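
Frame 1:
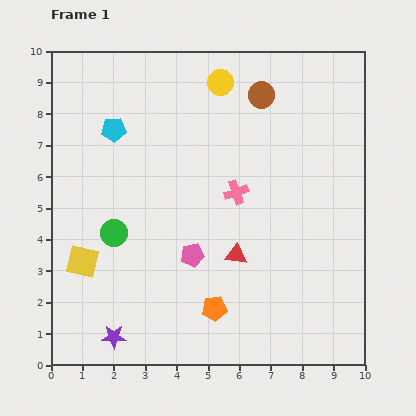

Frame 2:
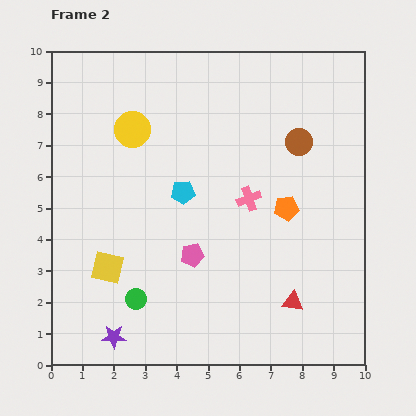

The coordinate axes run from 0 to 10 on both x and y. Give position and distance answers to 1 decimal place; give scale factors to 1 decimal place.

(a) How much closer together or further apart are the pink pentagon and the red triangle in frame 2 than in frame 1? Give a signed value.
+2.1

Distance in frame 1: 1.4. Distance in frame 2: 3.5.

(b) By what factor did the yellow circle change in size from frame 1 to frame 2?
1.4×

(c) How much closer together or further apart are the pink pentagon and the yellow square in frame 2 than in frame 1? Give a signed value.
-0.8

Distance in frame 1: 3.5. Distance in frame 2: 2.7.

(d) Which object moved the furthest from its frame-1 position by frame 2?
the orange pentagon

(moved 3.9; next 3.2)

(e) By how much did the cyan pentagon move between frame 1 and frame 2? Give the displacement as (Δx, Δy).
(2.2, -2.0)

The cyan pentagon was at (2.0, 7.5) in frame 1 and (4.2, 5.5) in frame 2.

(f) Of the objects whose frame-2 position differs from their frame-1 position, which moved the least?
the pink cross

(moved 0.4)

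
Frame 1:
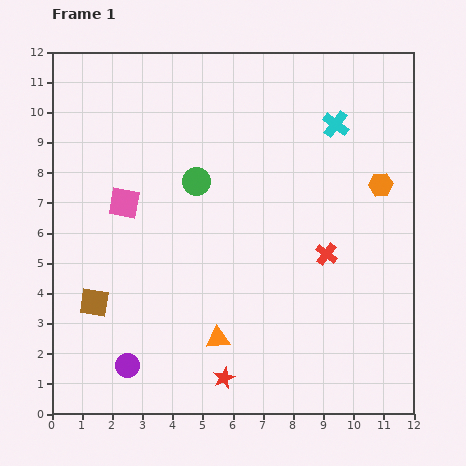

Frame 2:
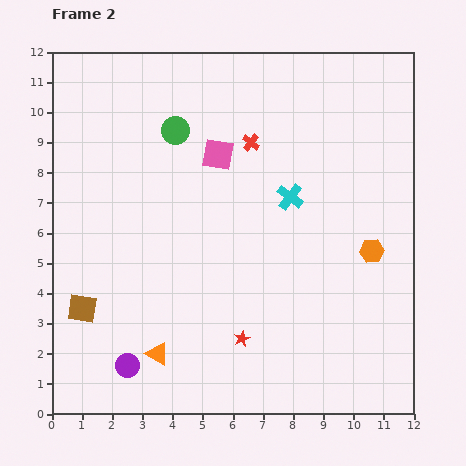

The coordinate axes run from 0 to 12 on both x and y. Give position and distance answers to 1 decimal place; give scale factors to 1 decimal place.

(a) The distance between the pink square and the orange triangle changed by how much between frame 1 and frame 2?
+1.4

Distance in frame 1: 5.5. Distance in frame 2: 6.9.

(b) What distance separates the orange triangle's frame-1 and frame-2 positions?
2.1

The orange triangle moved from (5.5, 2.5) to (3.5, 2.0), a distance of √(2.0² + 0.5²) ≈ 2.1.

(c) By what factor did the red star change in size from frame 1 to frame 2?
0.7×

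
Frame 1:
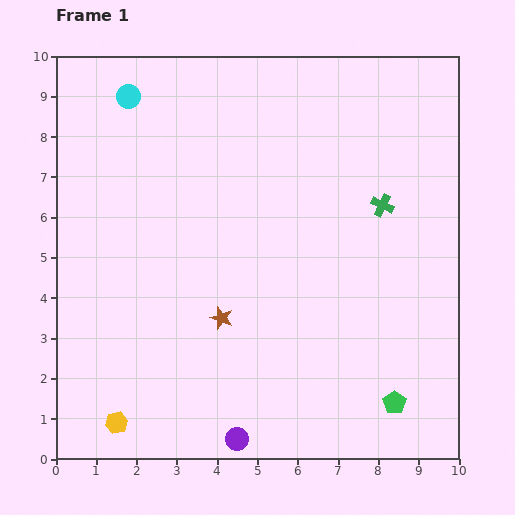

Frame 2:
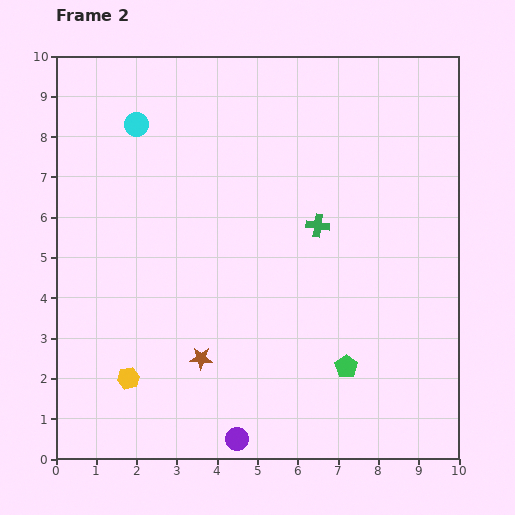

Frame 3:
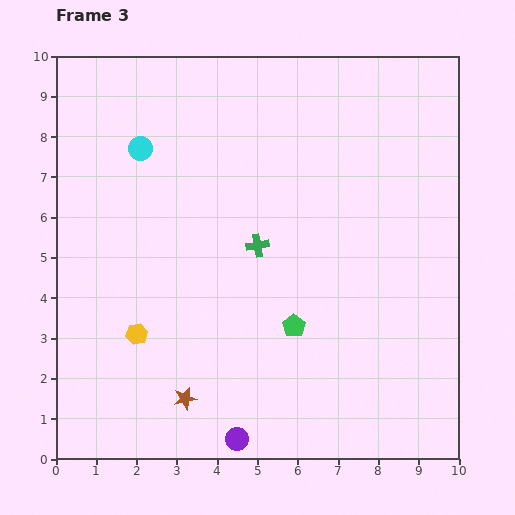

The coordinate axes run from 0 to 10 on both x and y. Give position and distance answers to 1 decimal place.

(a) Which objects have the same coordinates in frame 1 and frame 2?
the purple circle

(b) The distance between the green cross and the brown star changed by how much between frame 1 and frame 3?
-0.7

Distance in frame 1: 4.9. Distance in frame 3: 4.2.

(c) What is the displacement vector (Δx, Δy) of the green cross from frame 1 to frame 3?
(-3.1, -1.0)

The green cross was at (8.1, 6.3) in frame 1 and (5.0, 5.3) in frame 3.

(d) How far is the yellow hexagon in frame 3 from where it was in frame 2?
1.1

The yellow hexagon moved from (1.8, 2.0) to (2.0, 3.1), a distance of √(0.2² + 1.1²) ≈ 1.1.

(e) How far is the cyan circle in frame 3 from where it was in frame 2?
0.6

The cyan circle moved from (2.0, 8.3) to (2.1, 7.7), a distance of √(0.1² + 0.6²) ≈ 0.6.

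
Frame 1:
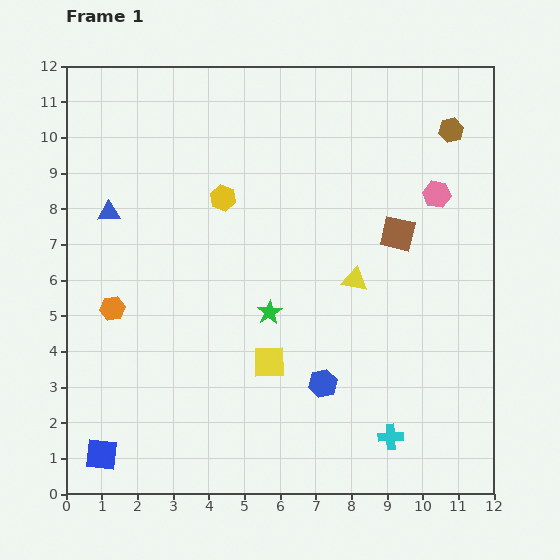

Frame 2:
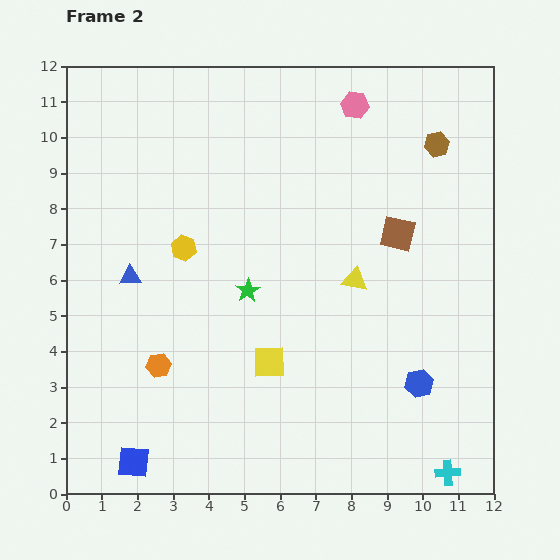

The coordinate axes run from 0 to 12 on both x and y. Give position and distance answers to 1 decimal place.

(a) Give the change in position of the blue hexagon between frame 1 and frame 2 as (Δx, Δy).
(2.7, 0.0)

The blue hexagon was at (7.2, 3.1) in frame 1 and (9.9, 3.1) in frame 2.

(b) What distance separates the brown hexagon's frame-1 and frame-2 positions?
0.6

The brown hexagon moved from (10.8, 10.2) to (10.4, 9.8), a distance of √(0.4² + 0.4²) ≈ 0.6.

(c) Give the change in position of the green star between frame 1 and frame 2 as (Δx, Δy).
(-0.6, 0.6)

The green star was at (5.7, 5.1) in frame 1 and (5.1, 5.7) in frame 2.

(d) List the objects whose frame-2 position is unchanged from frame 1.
the brown square, the yellow triangle, the yellow square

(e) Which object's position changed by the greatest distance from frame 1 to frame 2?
the pink hexagon

(moved 3.4; next 2.7)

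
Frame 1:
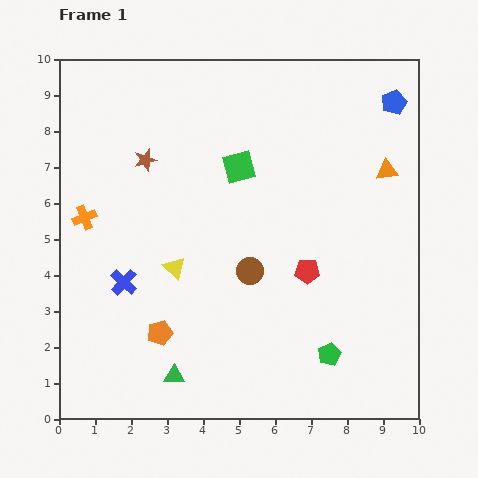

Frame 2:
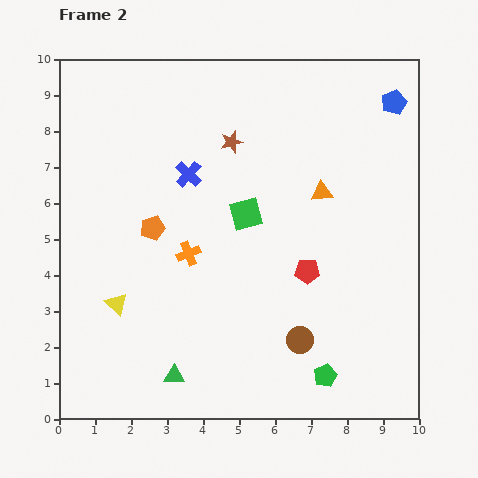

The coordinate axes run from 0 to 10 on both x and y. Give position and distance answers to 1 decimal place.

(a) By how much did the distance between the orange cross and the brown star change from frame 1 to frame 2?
+1.0

Distance in frame 1: 2.3. Distance in frame 2: 3.3.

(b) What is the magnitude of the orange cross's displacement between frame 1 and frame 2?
3.1

The orange cross moved from (0.7, 5.6) to (3.6, 4.6), a distance of √(2.9² + 1.0²) ≈ 3.1.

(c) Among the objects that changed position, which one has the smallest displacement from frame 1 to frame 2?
the green pentagon

(moved 0.6)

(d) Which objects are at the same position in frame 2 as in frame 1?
the green triangle, the blue pentagon, the red pentagon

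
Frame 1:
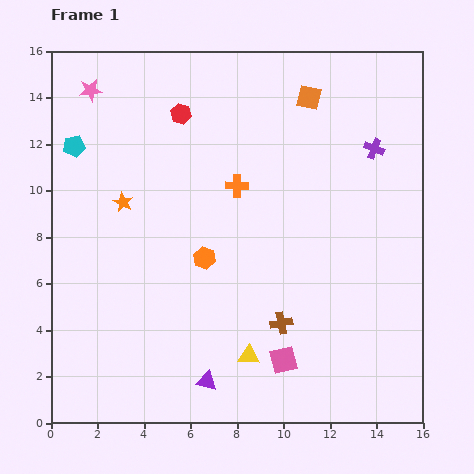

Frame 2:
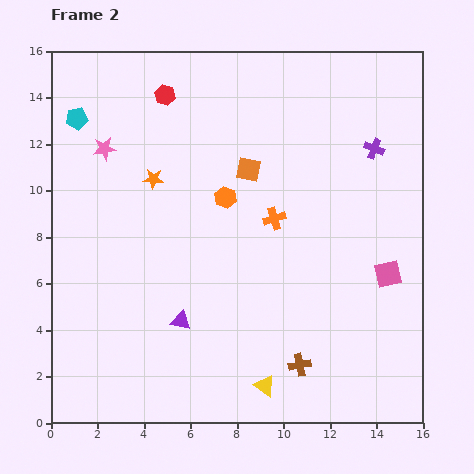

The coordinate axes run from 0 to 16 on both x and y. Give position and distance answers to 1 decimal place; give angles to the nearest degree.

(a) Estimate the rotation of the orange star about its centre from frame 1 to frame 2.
22° counter-clockwise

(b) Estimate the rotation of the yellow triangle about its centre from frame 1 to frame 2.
30° clockwise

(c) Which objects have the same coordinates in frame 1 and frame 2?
the purple cross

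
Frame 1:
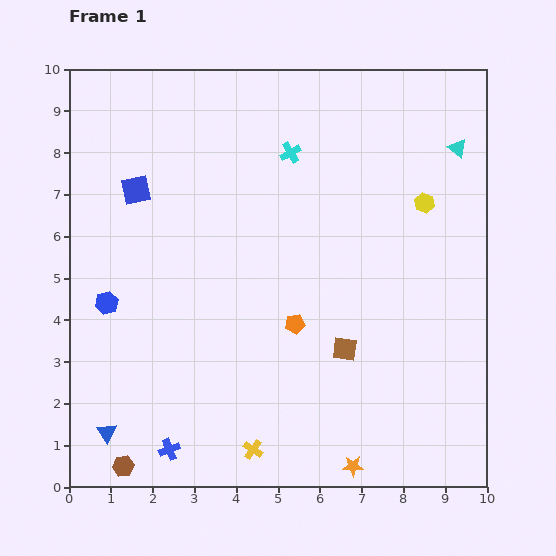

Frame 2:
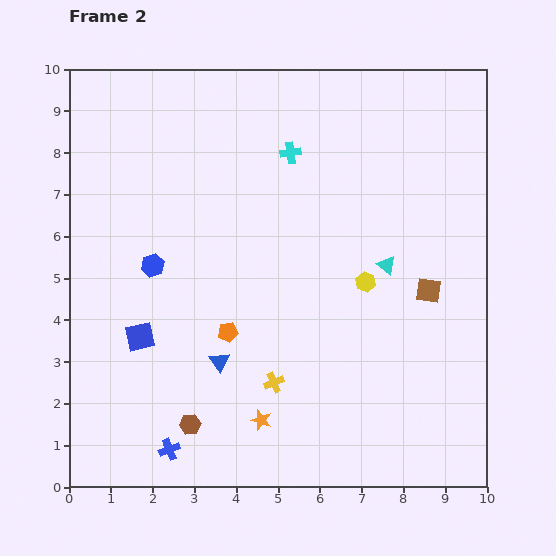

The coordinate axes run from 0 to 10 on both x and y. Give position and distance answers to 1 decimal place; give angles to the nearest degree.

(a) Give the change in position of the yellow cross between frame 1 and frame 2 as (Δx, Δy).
(0.5, 1.6)

The yellow cross was at (4.4, 0.9) in frame 1 and (4.9, 2.5) in frame 2.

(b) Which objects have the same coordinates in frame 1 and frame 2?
the blue cross, the cyan cross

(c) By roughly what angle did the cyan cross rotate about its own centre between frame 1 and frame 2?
21° clockwise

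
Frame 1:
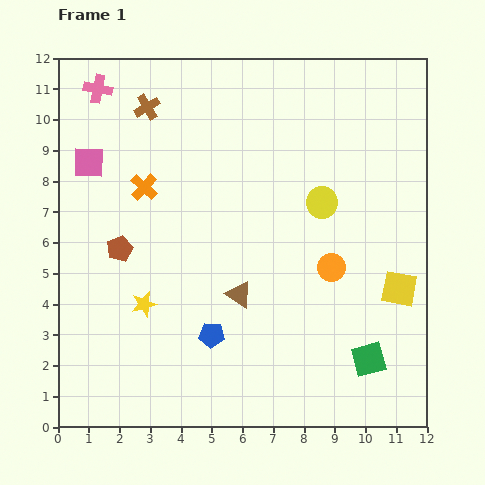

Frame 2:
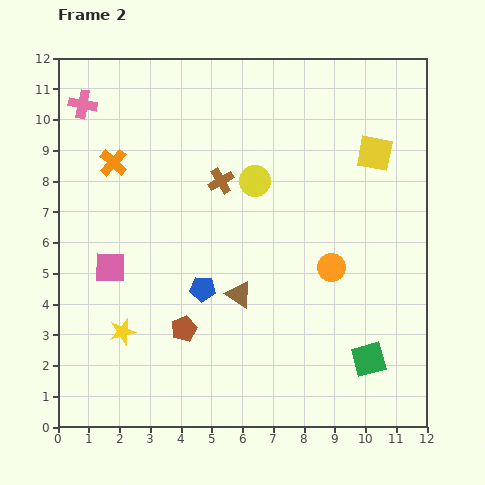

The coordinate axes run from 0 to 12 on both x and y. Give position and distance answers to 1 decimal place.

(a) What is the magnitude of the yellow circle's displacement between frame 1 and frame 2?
2.3

The yellow circle moved from (8.6, 7.3) to (6.4, 8.0), a distance of √(2.2² + 0.7²) ≈ 2.3.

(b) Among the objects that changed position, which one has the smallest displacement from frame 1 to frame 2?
the pink cross

(moved 0.7)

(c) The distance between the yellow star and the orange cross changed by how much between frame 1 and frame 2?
+1.7

Distance in frame 1: 3.8. Distance in frame 2: 5.5.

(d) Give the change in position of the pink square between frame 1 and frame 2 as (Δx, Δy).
(0.7, -3.4)

The pink square was at (1.0, 8.6) in frame 1 and (1.7, 5.2) in frame 2.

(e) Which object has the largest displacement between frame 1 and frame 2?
the yellow square

(moved 4.5; next 3.5)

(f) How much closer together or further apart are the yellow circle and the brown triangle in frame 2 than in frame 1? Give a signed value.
-0.3

Distance in frame 1: 4.0. Distance in frame 2: 3.7.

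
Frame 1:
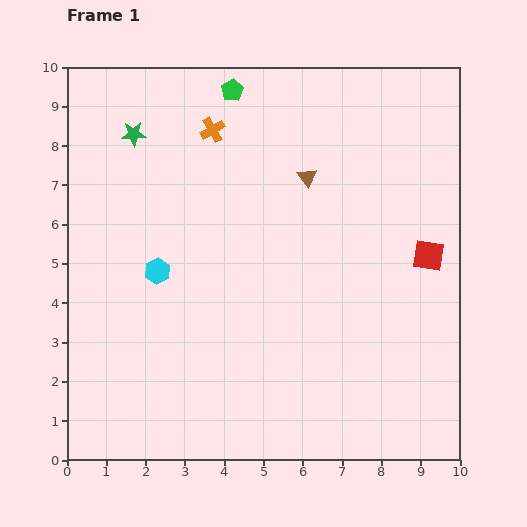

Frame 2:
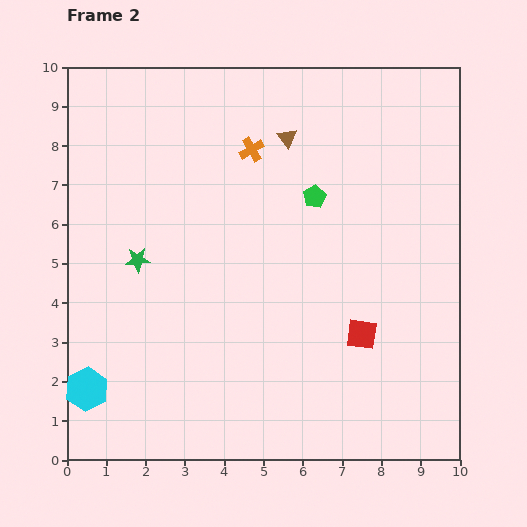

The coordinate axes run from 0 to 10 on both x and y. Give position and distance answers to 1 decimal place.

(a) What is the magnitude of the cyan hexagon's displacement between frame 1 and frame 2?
3.5

The cyan hexagon moved from (2.3, 4.8) to (0.5, 1.8), a distance of √(1.8² + 3.0²) ≈ 3.5.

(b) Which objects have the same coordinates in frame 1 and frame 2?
none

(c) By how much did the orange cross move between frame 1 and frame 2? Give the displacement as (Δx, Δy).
(1.0, -0.5)

The orange cross was at (3.7, 8.4) in frame 1 and (4.7, 7.9) in frame 2.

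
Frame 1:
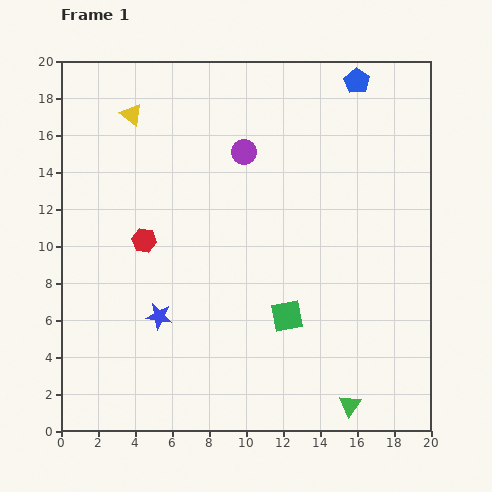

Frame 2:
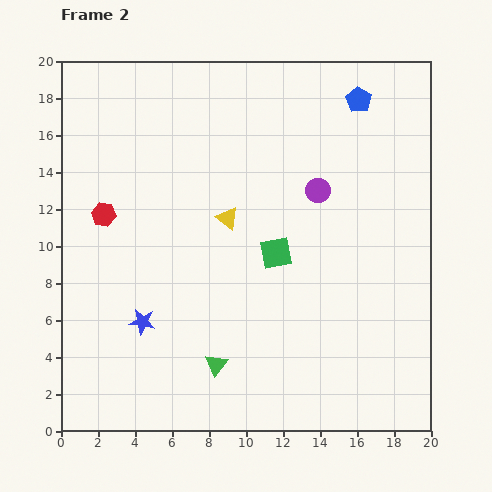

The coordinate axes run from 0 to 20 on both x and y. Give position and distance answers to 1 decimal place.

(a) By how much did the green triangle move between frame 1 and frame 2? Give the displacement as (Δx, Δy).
(-7.2, 2.2)

The green triangle was at (15.6, 1.4) in frame 1 and (8.4, 3.6) in frame 2.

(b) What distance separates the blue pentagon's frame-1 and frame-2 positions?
1.0

The blue pentagon moved from (16.0, 18.9) to (16.1, 17.9), a distance of √(0.1² + 1.0²) ≈ 1.0.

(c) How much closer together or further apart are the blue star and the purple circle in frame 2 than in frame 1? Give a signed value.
+1.9

Distance in frame 1: 10.0. Distance in frame 2: 11.9.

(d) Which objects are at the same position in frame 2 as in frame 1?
none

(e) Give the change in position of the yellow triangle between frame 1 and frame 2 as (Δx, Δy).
(5.2, -5.6)

The yellow triangle was at (3.8, 17.1) in frame 1 and (9.0, 11.5) in frame 2.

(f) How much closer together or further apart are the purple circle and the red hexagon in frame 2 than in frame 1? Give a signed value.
+4.5

Distance in frame 1: 7.2. Distance in frame 2: 11.7.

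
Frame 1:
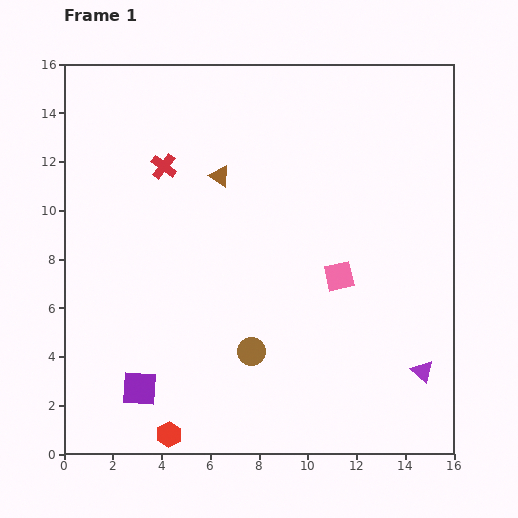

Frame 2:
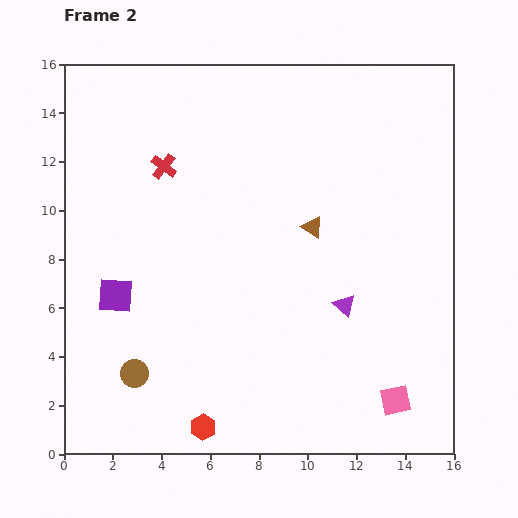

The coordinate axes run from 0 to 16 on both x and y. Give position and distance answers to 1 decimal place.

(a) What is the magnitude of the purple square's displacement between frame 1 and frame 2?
3.9

The purple square moved from (3.1, 2.7) to (2.1, 6.5), a distance of √(1.0² + 3.8²) ≈ 3.9.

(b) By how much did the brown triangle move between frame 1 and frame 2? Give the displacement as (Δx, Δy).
(3.8, -2.1)

The brown triangle was at (6.4, 11.4) in frame 1 and (10.2, 9.3) in frame 2.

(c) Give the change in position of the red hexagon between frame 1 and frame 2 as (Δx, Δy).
(1.4, 0.3)

The red hexagon was at (4.3, 0.8) in frame 1 and (5.7, 1.1) in frame 2.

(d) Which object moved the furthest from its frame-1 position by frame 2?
the pink square

(moved 5.6; next 4.9)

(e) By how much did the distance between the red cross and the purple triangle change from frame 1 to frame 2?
-4.2

Distance in frame 1: 13.5. Distance in frame 2: 9.3.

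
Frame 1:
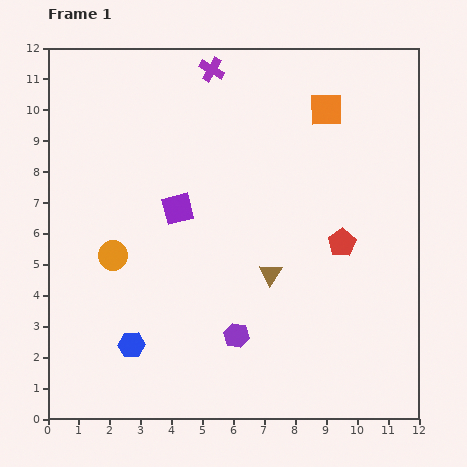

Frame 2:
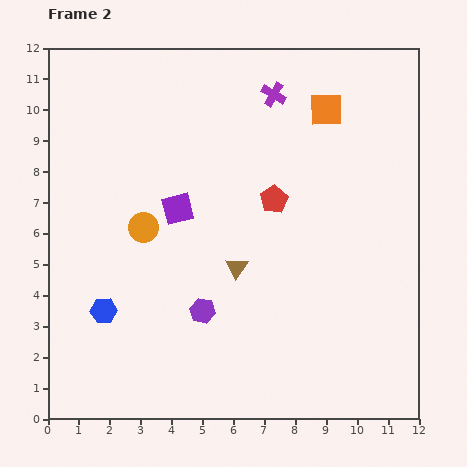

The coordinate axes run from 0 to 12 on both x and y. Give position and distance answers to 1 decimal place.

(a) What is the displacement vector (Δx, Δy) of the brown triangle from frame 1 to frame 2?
(-1.1, 0.2)

The brown triangle was at (7.2, 4.7) in frame 1 and (6.1, 4.9) in frame 2.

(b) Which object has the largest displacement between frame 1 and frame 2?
the red pentagon

(moved 2.6; next 2.2)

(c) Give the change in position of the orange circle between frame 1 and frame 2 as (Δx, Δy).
(1.0, 0.9)

The orange circle was at (2.1, 5.3) in frame 1 and (3.1, 6.2) in frame 2.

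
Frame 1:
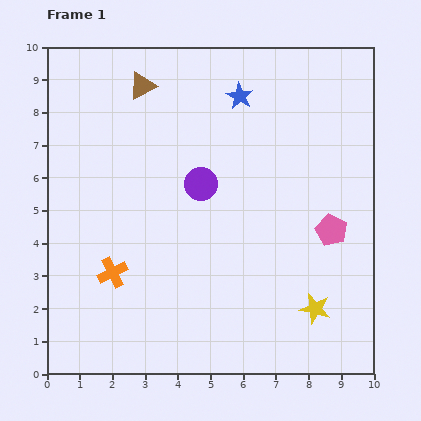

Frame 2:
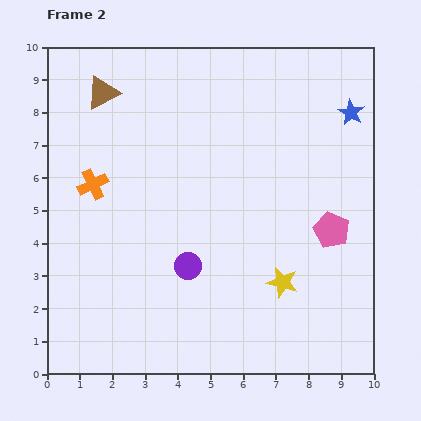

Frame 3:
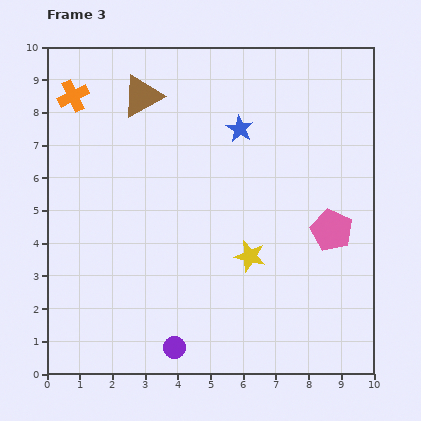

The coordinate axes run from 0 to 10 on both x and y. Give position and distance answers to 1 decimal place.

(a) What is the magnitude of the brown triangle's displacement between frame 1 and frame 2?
1.2

The brown triangle moved from (2.9, 8.8) to (1.7, 8.6), a distance of √(1.2² + 0.2²) ≈ 1.2.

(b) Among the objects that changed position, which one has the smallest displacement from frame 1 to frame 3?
the brown triangle

(moved 0.3)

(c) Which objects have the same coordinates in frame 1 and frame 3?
the pink pentagon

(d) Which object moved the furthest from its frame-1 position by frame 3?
the orange cross

(moved 5.5; next 5.1)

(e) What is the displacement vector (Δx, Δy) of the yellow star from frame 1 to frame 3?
(-2.0, 1.6)

The yellow star was at (8.2, 2.0) in frame 1 and (6.2, 3.6) in frame 3.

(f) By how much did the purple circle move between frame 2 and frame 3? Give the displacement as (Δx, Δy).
(-0.4, -2.5)

The purple circle was at (4.3, 3.3) in frame 2 and (3.9, 0.8) in frame 3.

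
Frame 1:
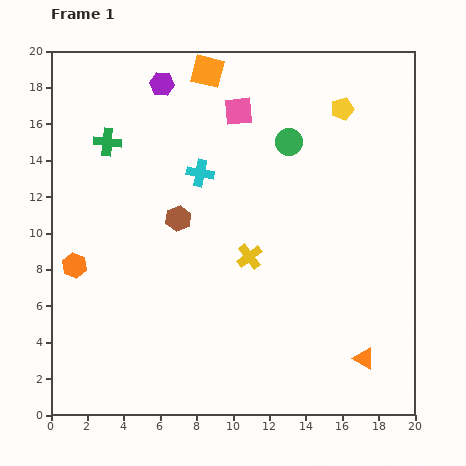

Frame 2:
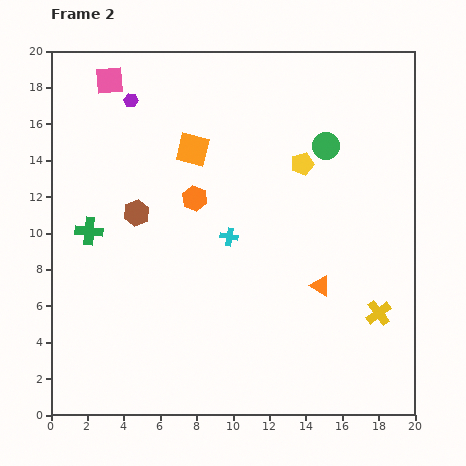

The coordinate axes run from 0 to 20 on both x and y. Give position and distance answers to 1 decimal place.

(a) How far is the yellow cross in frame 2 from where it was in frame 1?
7.7

The yellow cross moved from (10.9, 8.7) to (18.0, 5.6), a distance of √(7.1² + 3.1²) ≈ 7.7.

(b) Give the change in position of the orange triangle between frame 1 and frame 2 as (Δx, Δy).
(-2.4, 4.0)

The orange triangle was at (17.2, 3.1) in frame 1 and (14.8, 7.1) in frame 2.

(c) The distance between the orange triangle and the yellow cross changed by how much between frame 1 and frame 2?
-4.9

Distance in frame 1: 8.4. Distance in frame 2: 3.5.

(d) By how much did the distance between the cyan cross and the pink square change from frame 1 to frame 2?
+6.8

Distance in frame 1: 4.0. Distance in frame 2: 10.8.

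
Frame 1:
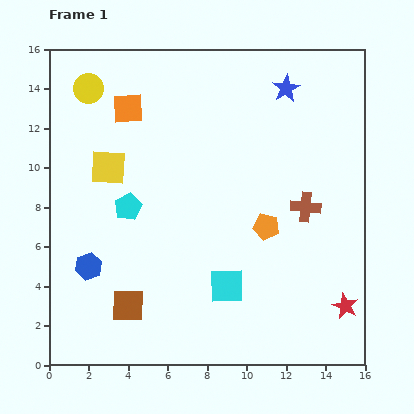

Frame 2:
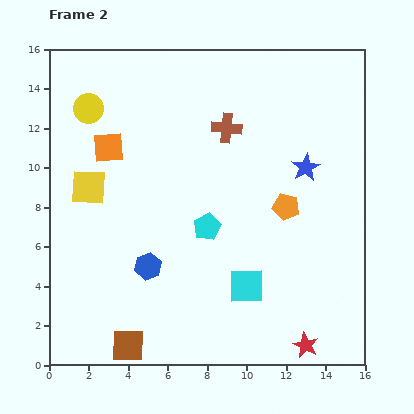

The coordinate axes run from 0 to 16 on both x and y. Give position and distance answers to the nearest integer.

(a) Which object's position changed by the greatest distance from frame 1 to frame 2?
the brown cross

(moved 6; next 4)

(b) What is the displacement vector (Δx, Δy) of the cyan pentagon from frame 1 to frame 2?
(4, -1)

The cyan pentagon was at (4, 8) in frame 1 and (8, 7) in frame 2.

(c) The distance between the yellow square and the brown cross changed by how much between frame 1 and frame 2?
-2

Distance in frame 1: 10. Distance in frame 2: 8.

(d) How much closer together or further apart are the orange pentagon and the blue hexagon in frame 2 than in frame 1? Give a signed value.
-1

Distance in frame 1: 9. Distance in frame 2: 8.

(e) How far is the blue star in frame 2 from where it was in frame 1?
4

The blue star moved from (12, 14) to (13, 10), a distance of √(1² + 4²) ≈ 4.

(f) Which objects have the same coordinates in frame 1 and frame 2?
none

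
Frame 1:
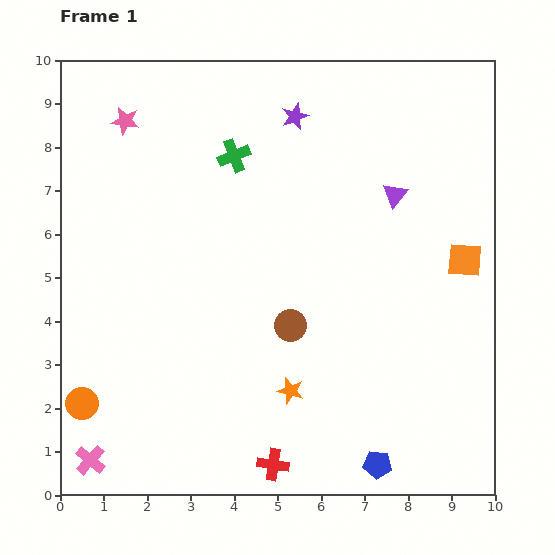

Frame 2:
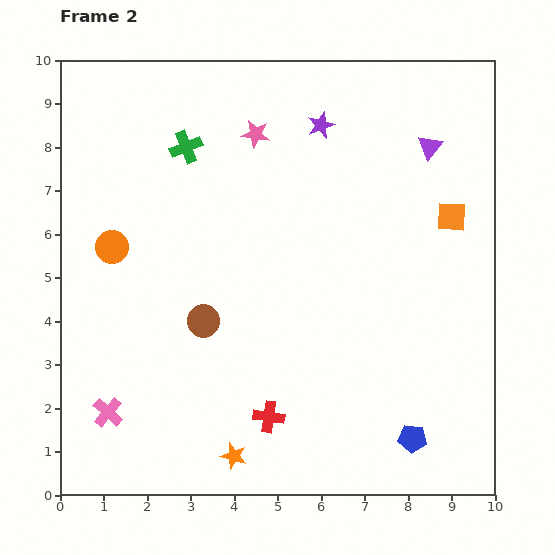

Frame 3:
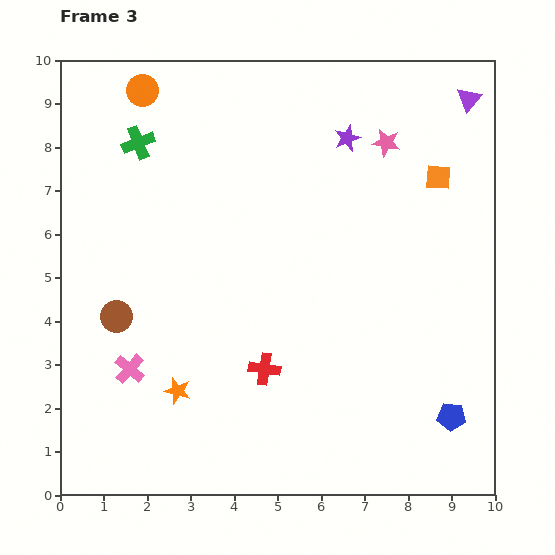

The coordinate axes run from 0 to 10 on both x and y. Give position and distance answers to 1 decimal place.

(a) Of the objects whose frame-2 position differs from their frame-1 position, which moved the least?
the purple star

(moved 0.6)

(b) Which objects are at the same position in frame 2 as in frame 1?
none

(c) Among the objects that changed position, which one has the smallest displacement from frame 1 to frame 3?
the purple star

(moved 1.3)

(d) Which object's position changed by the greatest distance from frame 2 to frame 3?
the orange circle

(moved 3.7; next 3.0)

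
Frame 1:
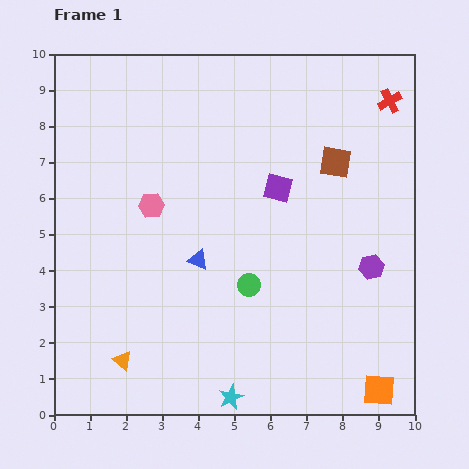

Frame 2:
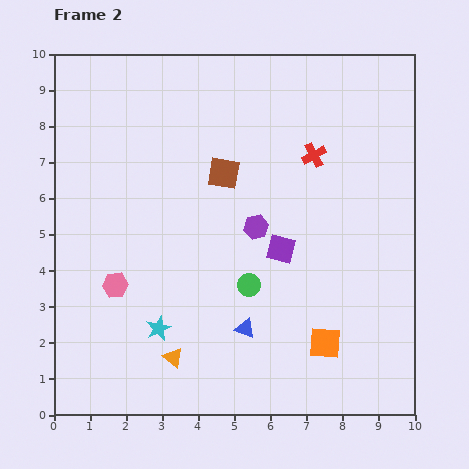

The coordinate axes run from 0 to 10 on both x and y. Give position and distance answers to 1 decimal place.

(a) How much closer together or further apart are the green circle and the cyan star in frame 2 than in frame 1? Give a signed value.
-0.3

Distance in frame 1: 3.1. Distance in frame 2: 2.8.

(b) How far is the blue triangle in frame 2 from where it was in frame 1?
2.3

The blue triangle moved from (4.0, 4.3) to (5.3, 2.4), a distance of √(1.3² + 1.9²) ≈ 2.3.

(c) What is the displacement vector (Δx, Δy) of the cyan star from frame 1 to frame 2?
(-2.0, 1.9)

The cyan star was at (4.9, 0.5) in frame 1 and (2.9, 2.4) in frame 2.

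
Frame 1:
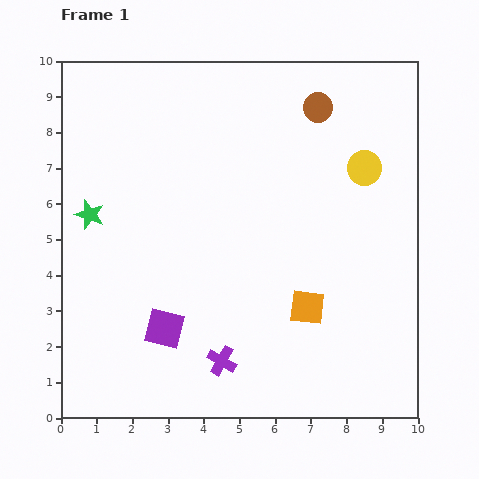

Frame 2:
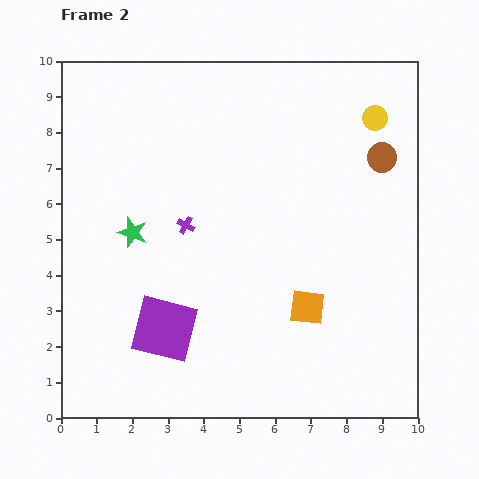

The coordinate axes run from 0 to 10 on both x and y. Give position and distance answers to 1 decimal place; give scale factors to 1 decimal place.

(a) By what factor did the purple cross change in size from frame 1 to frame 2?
0.6×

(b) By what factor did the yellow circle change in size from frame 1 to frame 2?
0.7×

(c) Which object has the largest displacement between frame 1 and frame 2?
the purple cross

(moved 3.9; next 2.3)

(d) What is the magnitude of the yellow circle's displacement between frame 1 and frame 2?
1.4

The yellow circle moved from (8.5, 7.0) to (8.8, 8.4), a distance of √(0.3² + 1.4²) ≈ 1.4.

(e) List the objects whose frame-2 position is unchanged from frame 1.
the purple square, the orange square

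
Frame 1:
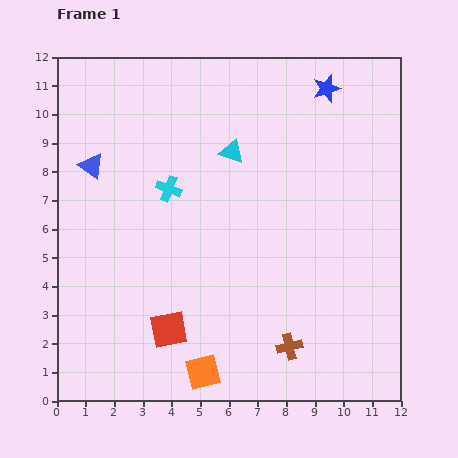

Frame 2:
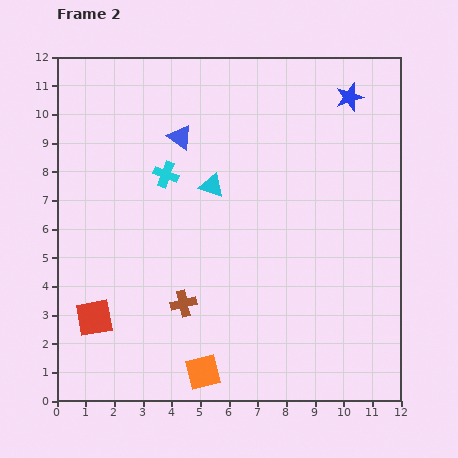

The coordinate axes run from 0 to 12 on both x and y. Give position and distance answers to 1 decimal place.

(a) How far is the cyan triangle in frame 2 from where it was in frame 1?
1.4

The cyan triangle moved from (6.1, 8.7) to (5.4, 7.5), a distance of √(0.7² + 1.2²) ≈ 1.4.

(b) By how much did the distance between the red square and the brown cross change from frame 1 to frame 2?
-1.1

Distance in frame 1: 4.2. Distance in frame 2: 3.1.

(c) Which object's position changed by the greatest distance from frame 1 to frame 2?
the brown cross

(moved 4.0; next 3.3)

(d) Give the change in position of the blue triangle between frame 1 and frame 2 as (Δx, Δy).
(3.1, 1.0)

The blue triangle was at (1.2, 8.2) in frame 1 and (4.3, 9.2) in frame 2.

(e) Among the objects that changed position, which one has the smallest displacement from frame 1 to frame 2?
the cyan cross

(moved 0.5)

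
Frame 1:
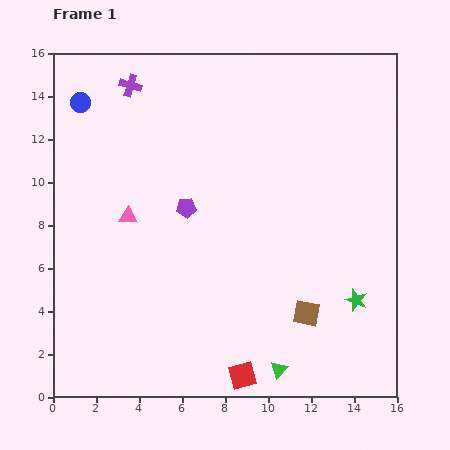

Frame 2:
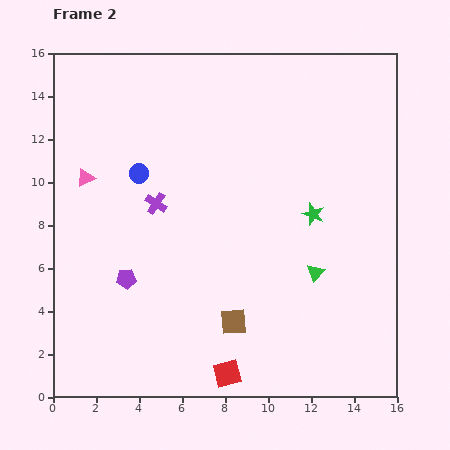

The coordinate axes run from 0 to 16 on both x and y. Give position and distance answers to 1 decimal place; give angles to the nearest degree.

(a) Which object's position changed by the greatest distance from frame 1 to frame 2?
the purple cross

(moved 5.6; next 4.8)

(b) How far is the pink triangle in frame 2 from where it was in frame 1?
2.7

The pink triangle moved from (3.5, 8.4) to (1.5, 10.2), a distance of √(2.0² + 1.8²) ≈ 2.7.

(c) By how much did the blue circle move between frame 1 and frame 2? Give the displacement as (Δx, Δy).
(2.7, -3.3)

The blue circle was at (1.3, 13.7) in frame 1 and (4.0, 10.4) in frame 2.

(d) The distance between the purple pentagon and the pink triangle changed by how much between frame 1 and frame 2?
+2.4

Distance in frame 1: 2.7. Distance in frame 2: 5.1.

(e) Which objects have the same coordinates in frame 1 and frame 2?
none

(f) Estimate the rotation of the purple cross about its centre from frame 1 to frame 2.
16° clockwise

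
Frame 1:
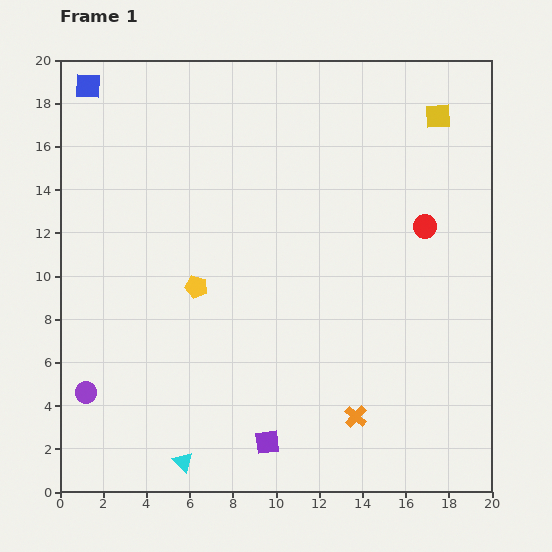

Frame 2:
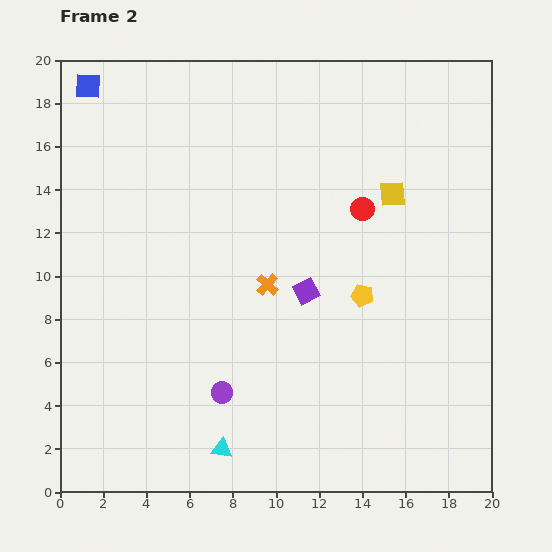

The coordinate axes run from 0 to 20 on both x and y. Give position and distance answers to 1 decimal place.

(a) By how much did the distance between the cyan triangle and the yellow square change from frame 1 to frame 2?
-5.7

Distance in frame 1: 19.9. Distance in frame 2: 14.2.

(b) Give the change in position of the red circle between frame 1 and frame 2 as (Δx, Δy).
(-2.9, 0.8)

The red circle was at (16.9, 12.3) in frame 1 and (14.0, 13.1) in frame 2.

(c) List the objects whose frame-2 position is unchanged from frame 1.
the blue square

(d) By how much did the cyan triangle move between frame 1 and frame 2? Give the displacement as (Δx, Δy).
(1.8, 0.6)

The cyan triangle was at (5.7, 1.4) in frame 1 and (7.5, 2.0) in frame 2.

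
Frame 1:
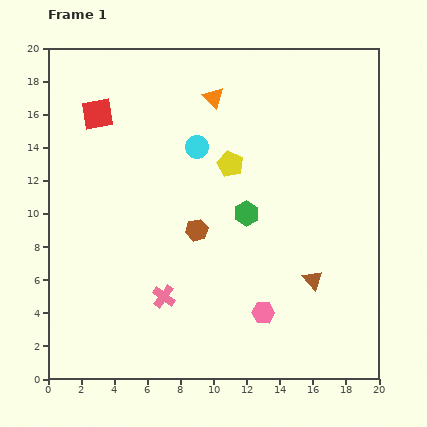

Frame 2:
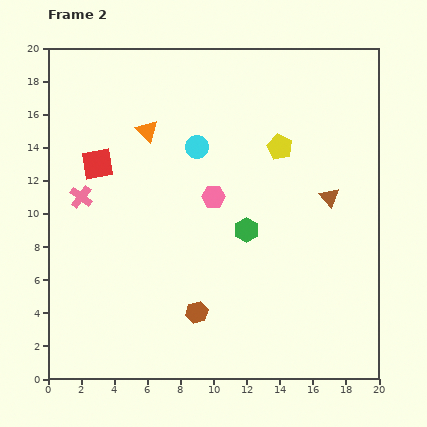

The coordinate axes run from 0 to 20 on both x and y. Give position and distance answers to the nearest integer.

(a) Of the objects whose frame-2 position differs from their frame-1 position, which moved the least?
the green hexagon

(moved 1)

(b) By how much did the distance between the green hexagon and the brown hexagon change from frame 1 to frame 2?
+3

Distance in frame 1: 3. Distance in frame 2: 6.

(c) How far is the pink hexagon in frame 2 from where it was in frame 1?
8

The pink hexagon moved from (13, 4) to (10, 11), a distance of √(3² + 7²) ≈ 8.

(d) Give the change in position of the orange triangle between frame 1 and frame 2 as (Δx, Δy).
(-4, -2)

The orange triangle was at (10, 17) in frame 1 and (6, 15) in frame 2.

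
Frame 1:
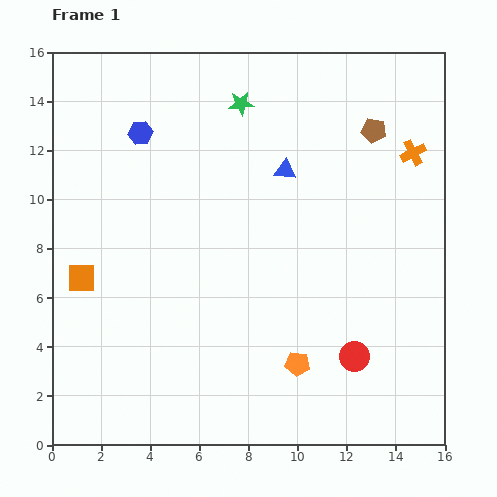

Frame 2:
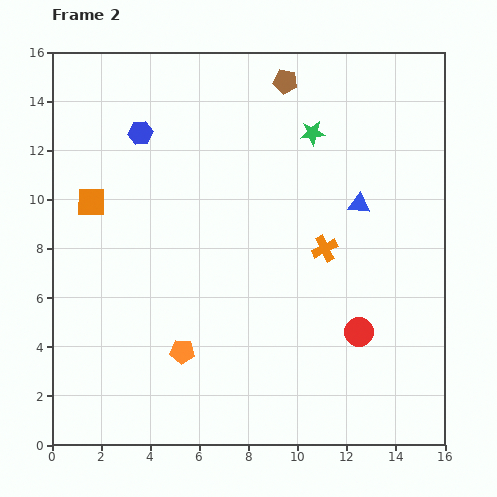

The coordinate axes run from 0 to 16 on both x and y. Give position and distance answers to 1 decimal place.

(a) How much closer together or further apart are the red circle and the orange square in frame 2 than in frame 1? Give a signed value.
+0.5

Distance in frame 1: 11.6. Distance in frame 2: 12.1.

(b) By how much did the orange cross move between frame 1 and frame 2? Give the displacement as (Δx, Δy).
(-3.6, -3.9)

The orange cross was at (14.7, 11.9) in frame 1 and (11.1, 8.0) in frame 2.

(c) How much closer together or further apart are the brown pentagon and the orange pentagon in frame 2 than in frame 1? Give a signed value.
+1.8

Distance in frame 1: 10.0. Distance in frame 2: 11.8.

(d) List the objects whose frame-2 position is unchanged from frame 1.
the blue hexagon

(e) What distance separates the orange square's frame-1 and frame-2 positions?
3.1

The orange square moved from (1.2, 6.8) to (1.6, 9.9), a distance of √(0.4² + 3.1²) ≈ 3.1.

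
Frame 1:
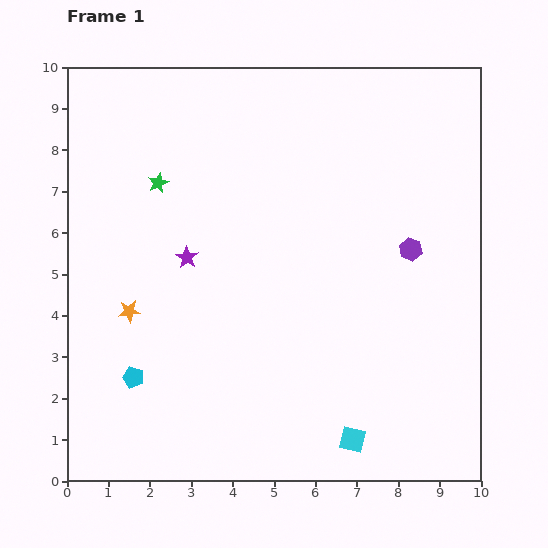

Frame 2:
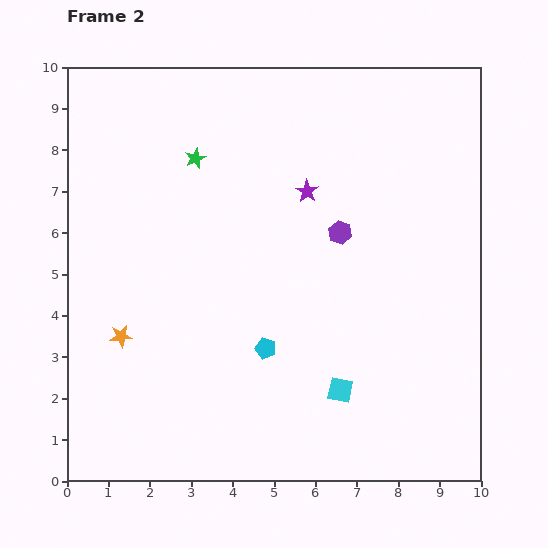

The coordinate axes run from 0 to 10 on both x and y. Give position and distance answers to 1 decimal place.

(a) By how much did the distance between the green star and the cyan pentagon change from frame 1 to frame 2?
+0.2

Distance in frame 1: 4.7. Distance in frame 2: 4.9.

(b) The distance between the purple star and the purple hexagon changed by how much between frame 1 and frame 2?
-4.1

Distance in frame 1: 5.4. Distance in frame 2: 1.3.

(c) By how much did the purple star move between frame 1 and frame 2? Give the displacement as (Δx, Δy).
(2.9, 1.6)

The purple star was at (2.9, 5.4) in frame 1 and (5.8, 7.0) in frame 2.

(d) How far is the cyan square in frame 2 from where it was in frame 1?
1.2

The cyan square moved from (6.9, 1.0) to (6.6, 2.2), a distance of √(0.3² + 1.2²) ≈ 1.2.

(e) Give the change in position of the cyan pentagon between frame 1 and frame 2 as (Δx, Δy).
(3.2, 0.7)

The cyan pentagon was at (1.6, 2.5) in frame 1 and (4.8, 3.2) in frame 2.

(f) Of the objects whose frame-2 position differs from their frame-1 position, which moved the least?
the orange star

(moved 0.6)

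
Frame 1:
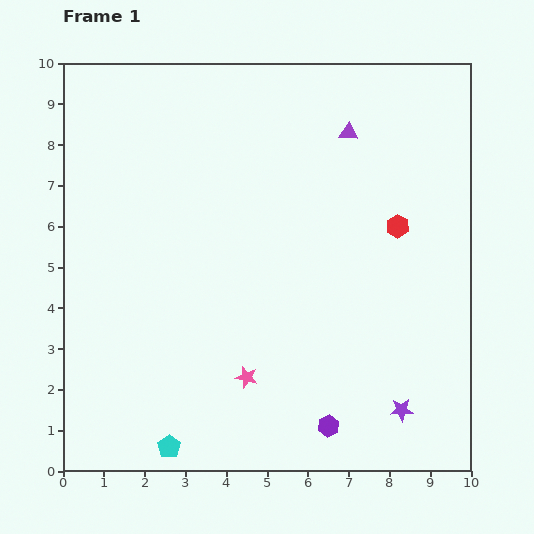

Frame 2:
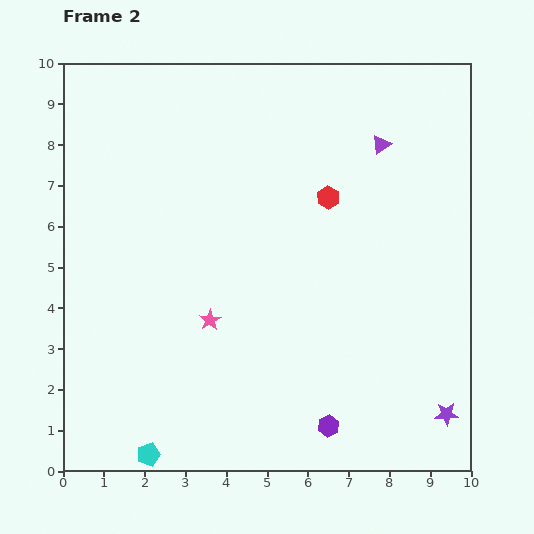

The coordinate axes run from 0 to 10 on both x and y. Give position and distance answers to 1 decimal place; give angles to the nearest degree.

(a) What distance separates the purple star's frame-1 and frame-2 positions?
1.1

The purple star moved from (8.3, 1.5) to (9.4, 1.4), a distance of √(1.1² + 0.1²) ≈ 1.1.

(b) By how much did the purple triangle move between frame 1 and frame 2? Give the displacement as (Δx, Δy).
(0.8, -0.3)

The purple triangle was at (7.0, 8.3) in frame 1 and (7.8, 8.0) in frame 2.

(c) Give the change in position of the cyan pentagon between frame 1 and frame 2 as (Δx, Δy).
(-0.5, -0.2)

The cyan pentagon was at (2.6, 0.6) in frame 1 and (2.1, 0.4) in frame 2.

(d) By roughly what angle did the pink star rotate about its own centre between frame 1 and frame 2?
26° clockwise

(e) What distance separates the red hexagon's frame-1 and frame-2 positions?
1.8

The red hexagon moved from (8.2, 6.0) to (6.5, 6.7), a distance of √(1.7² + 0.7²) ≈ 1.8.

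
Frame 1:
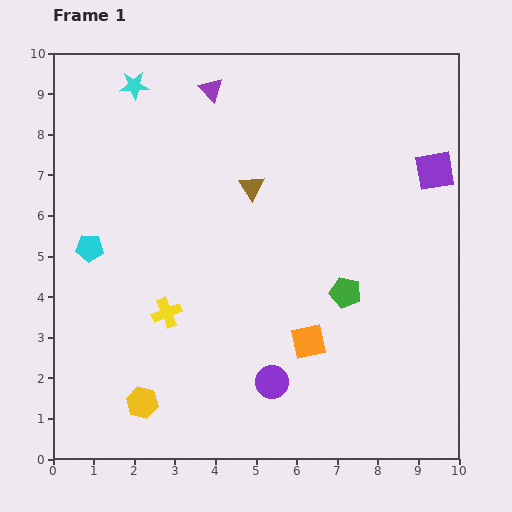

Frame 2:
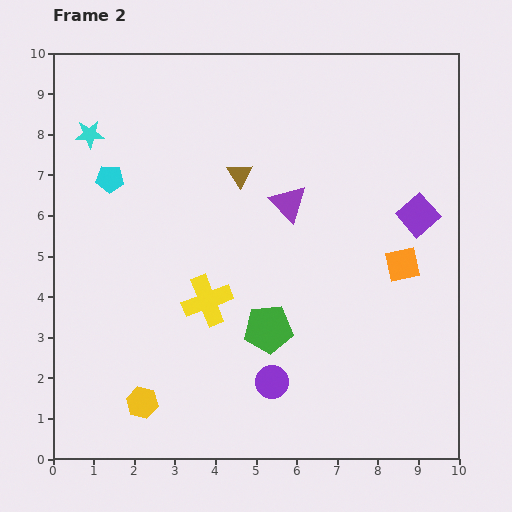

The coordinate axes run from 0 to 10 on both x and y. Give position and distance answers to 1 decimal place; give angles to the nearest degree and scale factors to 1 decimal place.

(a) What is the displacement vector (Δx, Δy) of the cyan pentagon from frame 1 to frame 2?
(0.5, 1.7)

The cyan pentagon was at (0.9, 5.2) in frame 1 and (1.4, 6.9) in frame 2.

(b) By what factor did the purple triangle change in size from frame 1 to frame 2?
1.6×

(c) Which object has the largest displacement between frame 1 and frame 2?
the purple triangle

(moved 3.4; next 3.0)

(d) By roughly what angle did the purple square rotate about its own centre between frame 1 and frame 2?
31° counter-clockwise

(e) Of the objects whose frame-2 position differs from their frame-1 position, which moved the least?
the brown triangle

(moved 0.4)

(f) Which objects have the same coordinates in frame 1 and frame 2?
the purple circle, the yellow hexagon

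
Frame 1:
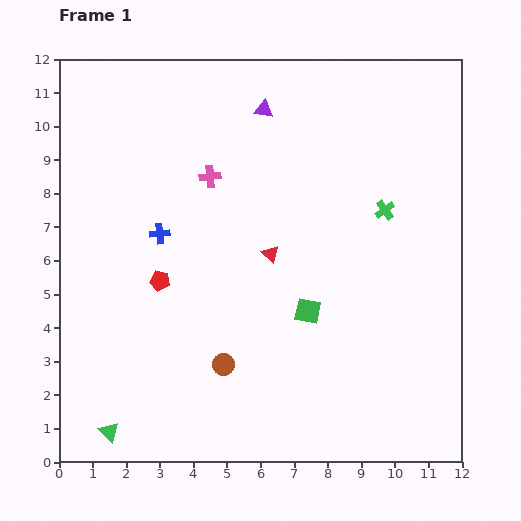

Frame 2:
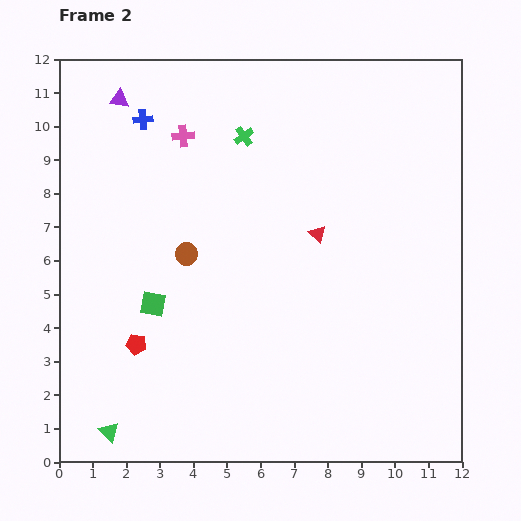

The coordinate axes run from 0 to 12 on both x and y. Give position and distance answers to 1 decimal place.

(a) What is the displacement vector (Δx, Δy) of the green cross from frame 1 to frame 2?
(-4.2, 2.2)

The green cross was at (9.7, 7.5) in frame 1 and (5.5, 9.7) in frame 2.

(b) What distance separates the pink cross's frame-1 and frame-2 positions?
1.4

The pink cross moved from (4.5, 8.5) to (3.7, 9.7), a distance of √(0.8² + 1.2²) ≈ 1.4.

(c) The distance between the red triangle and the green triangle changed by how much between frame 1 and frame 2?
+1.4

Distance in frame 1: 7.2. Distance in frame 2: 8.6.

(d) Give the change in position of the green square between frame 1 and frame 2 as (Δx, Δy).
(-4.6, 0.2)

The green square was at (7.4, 4.5) in frame 1 and (2.8, 4.7) in frame 2.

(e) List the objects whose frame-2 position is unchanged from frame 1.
the green triangle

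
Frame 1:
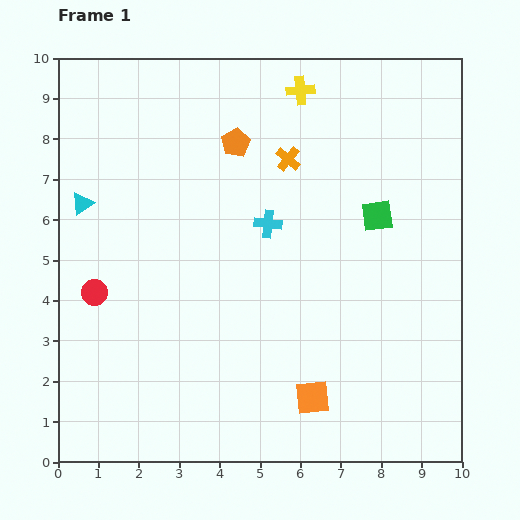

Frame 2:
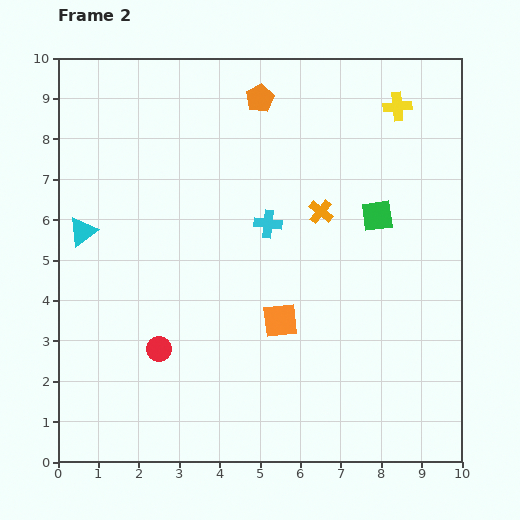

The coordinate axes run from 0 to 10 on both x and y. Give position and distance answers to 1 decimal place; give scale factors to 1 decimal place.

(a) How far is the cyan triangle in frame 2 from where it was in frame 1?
0.7

The cyan triangle moved from (0.6, 6.4) to (0.6, 5.7), a distance of √(0.0² + 0.7²) ≈ 0.7.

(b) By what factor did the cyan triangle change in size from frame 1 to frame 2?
1.3×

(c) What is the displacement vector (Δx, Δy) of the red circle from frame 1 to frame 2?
(1.6, -1.4)

The red circle was at (0.9, 4.2) in frame 1 and (2.5, 2.8) in frame 2.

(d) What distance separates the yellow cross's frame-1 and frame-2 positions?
2.4

The yellow cross moved from (6.0, 9.2) to (8.4, 8.8), a distance of √(2.4² + 0.4²) ≈ 2.4.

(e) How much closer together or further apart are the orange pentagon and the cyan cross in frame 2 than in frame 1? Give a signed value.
+0.9

Distance in frame 1: 2.2. Distance in frame 2: 3.1.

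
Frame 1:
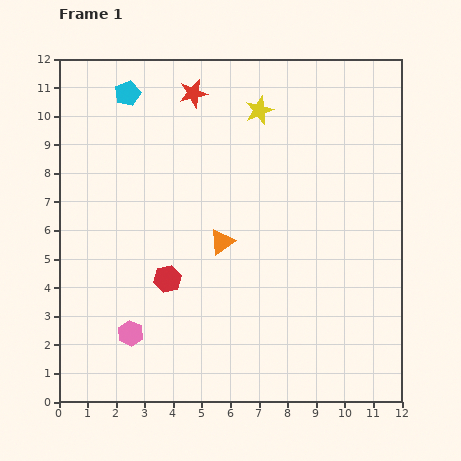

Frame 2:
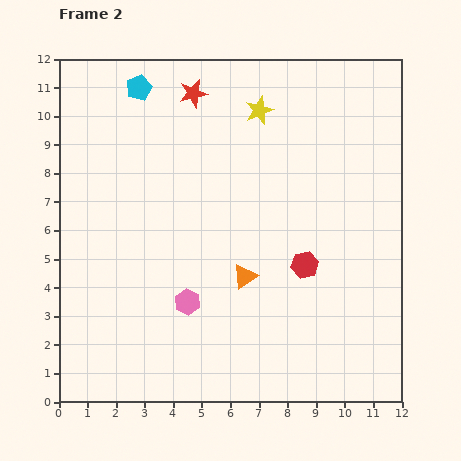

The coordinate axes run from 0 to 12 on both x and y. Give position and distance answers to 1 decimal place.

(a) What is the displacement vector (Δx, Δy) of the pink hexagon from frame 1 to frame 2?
(2.0, 1.1)

The pink hexagon was at (2.5, 2.4) in frame 1 and (4.5, 3.5) in frame 2.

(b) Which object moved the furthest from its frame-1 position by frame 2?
the red hexagon

(moved 4.8; next 2.3)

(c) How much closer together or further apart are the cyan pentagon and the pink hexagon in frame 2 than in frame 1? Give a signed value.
-0.7

Distance in frame 1: 8.4. Distance in frame 2: 7.7.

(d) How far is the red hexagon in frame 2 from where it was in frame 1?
4.8

The red hexagon moved from (3.8, 4.3) to (8.6, 4.8), a distance of √(4.8² + 0.5²) ≈ 4.8.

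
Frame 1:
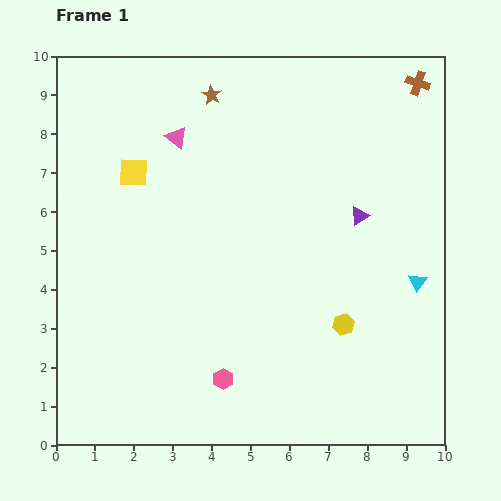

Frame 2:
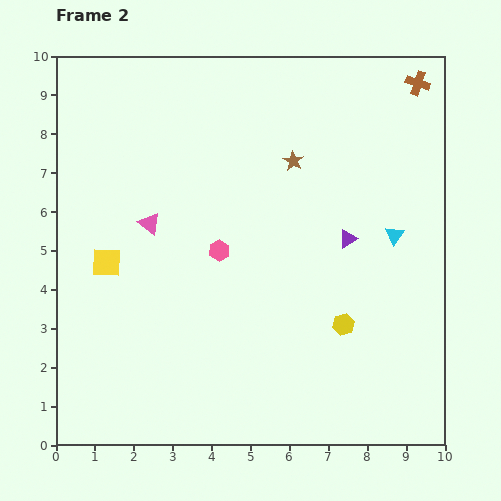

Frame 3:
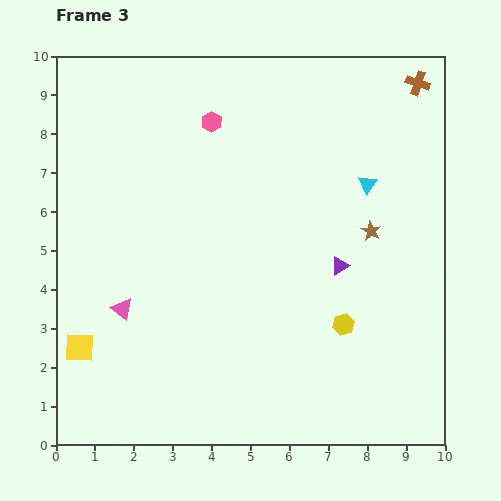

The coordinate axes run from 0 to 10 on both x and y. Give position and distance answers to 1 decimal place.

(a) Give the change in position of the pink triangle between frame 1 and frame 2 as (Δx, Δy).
(-0.7, -2.2)

The pink triangle was at (3.1, 7.9) in frame 1 and (2.4, 5.7) in frame 2.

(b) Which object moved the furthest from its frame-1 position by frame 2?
the pink hexagon

(moved 3.3; next 2.7)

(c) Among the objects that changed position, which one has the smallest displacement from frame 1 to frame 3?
the purple triangle

(moved 1.4)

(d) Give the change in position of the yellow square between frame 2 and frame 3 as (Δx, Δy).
(-0.7, -2.2)

The yellow square was at (1.3, 4.7) in frame 2 and (0.6, 2.5) in frame 3.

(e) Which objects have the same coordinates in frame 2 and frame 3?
the brown cross, the yellow hexagon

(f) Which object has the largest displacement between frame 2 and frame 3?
the pink hexagon

(moved 3.3; next 2.7)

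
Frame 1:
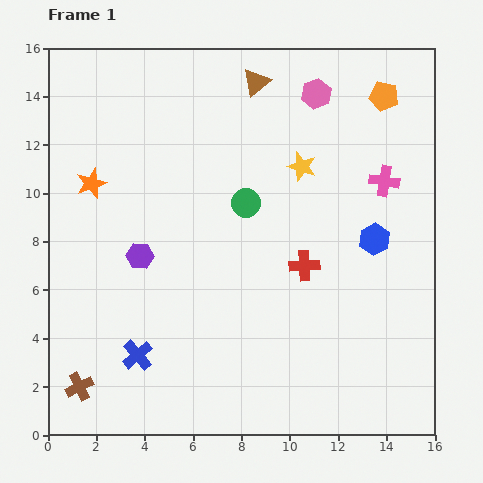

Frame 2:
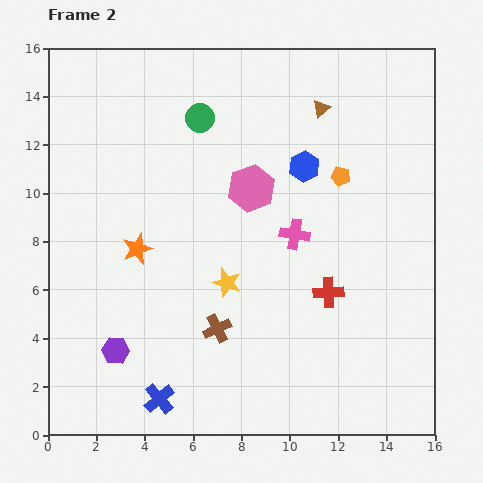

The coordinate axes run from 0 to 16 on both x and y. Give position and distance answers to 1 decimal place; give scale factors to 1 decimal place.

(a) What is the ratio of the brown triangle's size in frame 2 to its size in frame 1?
0.6×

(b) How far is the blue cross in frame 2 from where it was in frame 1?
2.0

The blue cross moved from (3.7, 3.3) to (4.6, 1.5), a distance of √(0.9² + 1.8²) ≈ 2.0.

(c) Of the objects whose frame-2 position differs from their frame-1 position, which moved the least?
the red cross

(moved 1.5)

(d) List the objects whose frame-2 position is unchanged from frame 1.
none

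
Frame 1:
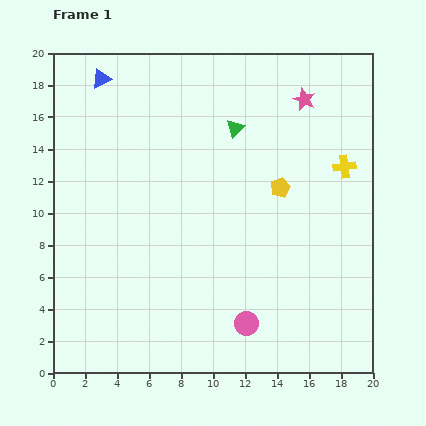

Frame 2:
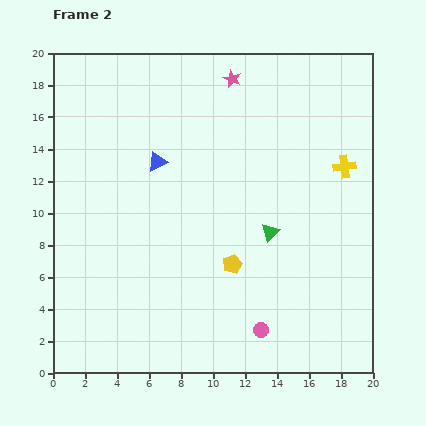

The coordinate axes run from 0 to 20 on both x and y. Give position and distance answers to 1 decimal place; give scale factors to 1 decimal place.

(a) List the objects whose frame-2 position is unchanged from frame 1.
the yellow cross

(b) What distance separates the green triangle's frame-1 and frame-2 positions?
6.9

The green triangle moved from (11.4, 15.3) to (13.6, 8.8), a distance of √(2.2² + 6.5²) ≈ 6.9.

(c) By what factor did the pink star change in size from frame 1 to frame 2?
0.8×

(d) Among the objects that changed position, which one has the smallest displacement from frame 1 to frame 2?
the pink circle

(moved 1.0)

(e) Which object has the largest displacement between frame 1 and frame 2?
the green triangle

(moved 6.9; next 6.3)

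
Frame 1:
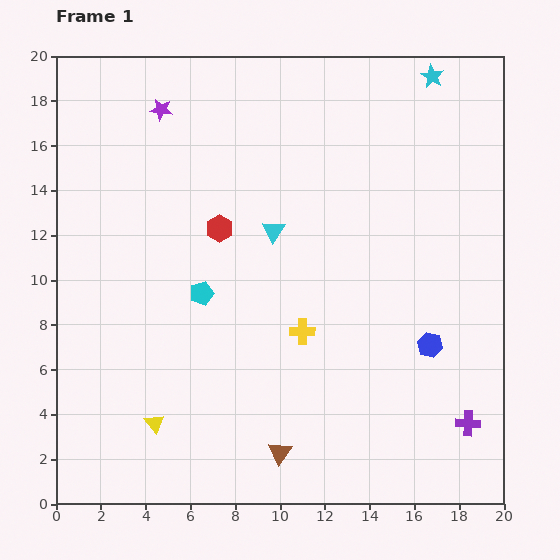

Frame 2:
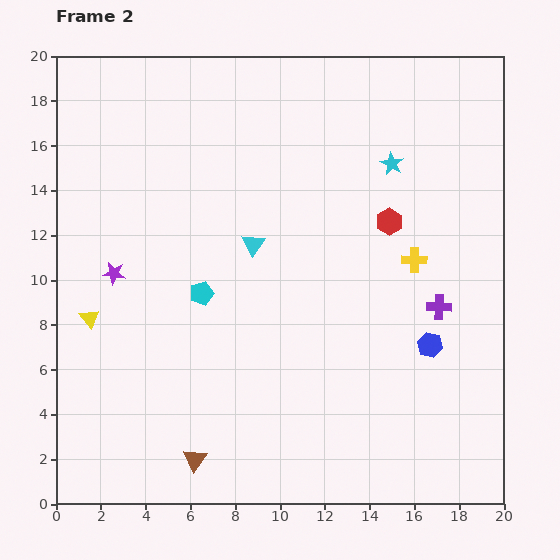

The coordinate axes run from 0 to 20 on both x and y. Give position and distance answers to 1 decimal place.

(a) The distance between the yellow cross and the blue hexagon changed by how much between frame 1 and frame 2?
-1.8

Distance in frame 1: 5.7. Distance in frame 2: 3.9.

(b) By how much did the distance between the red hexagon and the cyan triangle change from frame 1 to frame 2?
+3.8

Distance in frame 1: 2.4. Distance in frame 2: 6.2.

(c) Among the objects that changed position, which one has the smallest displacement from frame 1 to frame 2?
the cyan triangle

(moved 1.1)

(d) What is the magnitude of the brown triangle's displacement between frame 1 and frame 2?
3.8

The brown triangle moved from (10.0, 2.3) to (6.2, 2.0), a distance of √(3.8² + 0.3²) ≈ 3.8.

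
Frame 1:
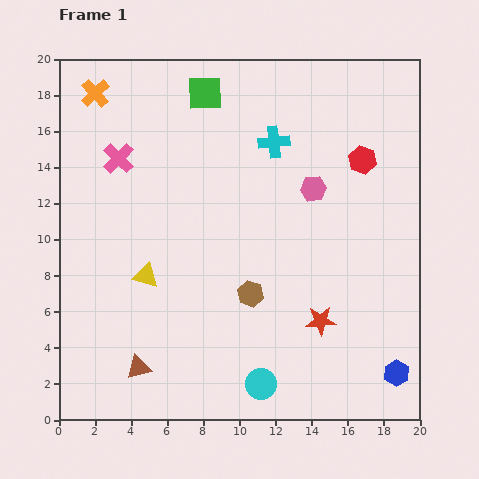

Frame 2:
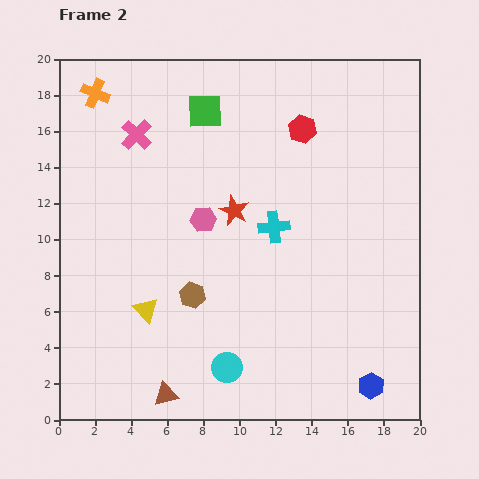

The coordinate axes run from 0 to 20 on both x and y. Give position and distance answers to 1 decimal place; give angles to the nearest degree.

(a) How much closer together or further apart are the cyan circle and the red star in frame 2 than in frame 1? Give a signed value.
+3.9

Distance in frame 1: 4.8. Distance in frame 2: 8.7.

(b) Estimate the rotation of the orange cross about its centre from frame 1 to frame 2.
25° counter-clockwise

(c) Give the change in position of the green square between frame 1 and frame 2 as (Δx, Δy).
(0.0, -1.0)

The green square was at (8.1, 18.1) in frame 1 and (8.1, 17.1) in frame 2.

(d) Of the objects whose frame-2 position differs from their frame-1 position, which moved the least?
the green square

(moved 1.0)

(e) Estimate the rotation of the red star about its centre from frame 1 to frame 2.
28° clockwise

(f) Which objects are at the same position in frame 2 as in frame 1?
the orange cross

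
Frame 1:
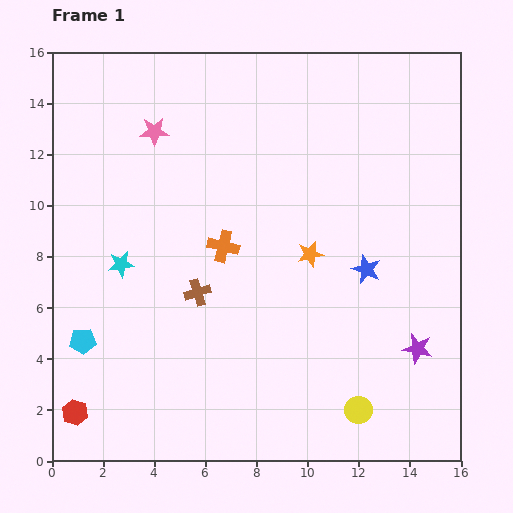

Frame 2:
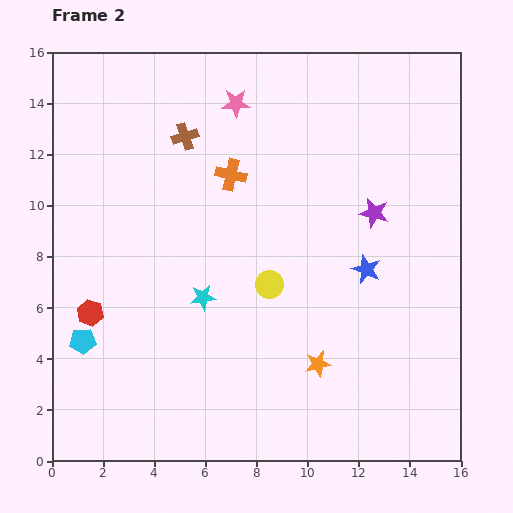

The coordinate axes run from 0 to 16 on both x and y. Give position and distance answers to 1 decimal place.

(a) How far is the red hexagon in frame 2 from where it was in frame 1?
3.9

The red hexagon moved from (0.9, 1.9) to (1.5, 5.8), a distance of √(0.6² + 3.9²) ≈ 3.9.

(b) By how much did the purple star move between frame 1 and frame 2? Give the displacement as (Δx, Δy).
(-1.7, 5.3)

The purple star was at (14.3, 4.4) in frame 1 and (12.6, 9.7) in frame 2.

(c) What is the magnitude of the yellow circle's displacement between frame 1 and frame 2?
6.0

The yellow circle moved from (12.0, 2.0) to (8.5, 6.9), a distance of √(3.5² + 4.9²) ≈ 6.0.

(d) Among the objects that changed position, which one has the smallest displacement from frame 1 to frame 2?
the orange cross

(moved 2.8)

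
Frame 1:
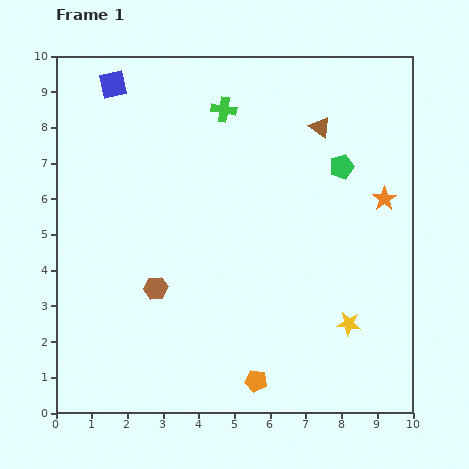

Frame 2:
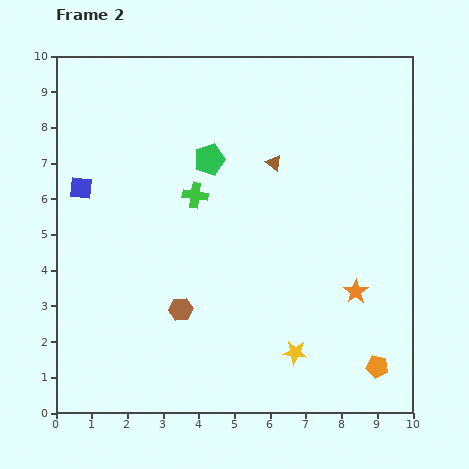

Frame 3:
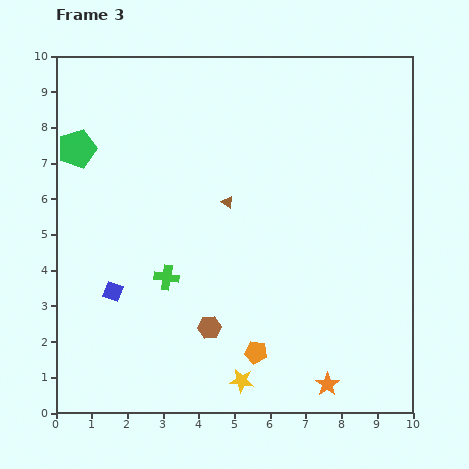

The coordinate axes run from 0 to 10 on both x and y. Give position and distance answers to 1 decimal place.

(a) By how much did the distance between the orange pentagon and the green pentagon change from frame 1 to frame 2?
+1.0

Distance in frame 1: 6.5. Distance in frame 2: 7.5.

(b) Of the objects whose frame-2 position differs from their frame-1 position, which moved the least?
the brown hexagon

(moved 0.9)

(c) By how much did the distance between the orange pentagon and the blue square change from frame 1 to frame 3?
-4.9

Distance in frame 1: 9.2. Distance in frame 3: 4.3.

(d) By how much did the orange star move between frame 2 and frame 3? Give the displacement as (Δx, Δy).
(-0.8, -2.6)

The orange star was at (8.4, 3.4) in frame 2 and (7.6, 0.8) in frame 3.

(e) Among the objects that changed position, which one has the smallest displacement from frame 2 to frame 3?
the brown hexagon

(moved 0.9)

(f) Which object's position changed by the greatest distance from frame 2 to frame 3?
the green pentagon

(moved 3.7; next 3.4)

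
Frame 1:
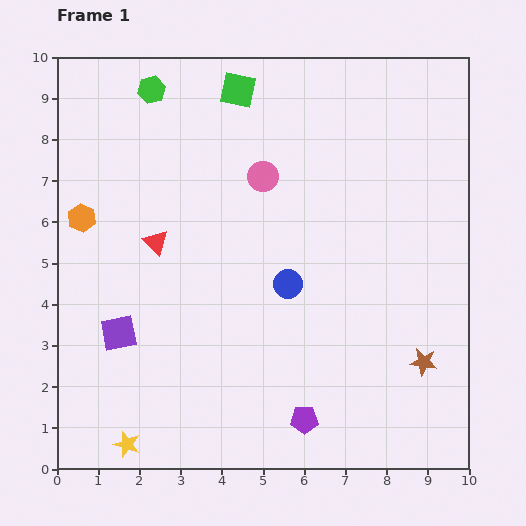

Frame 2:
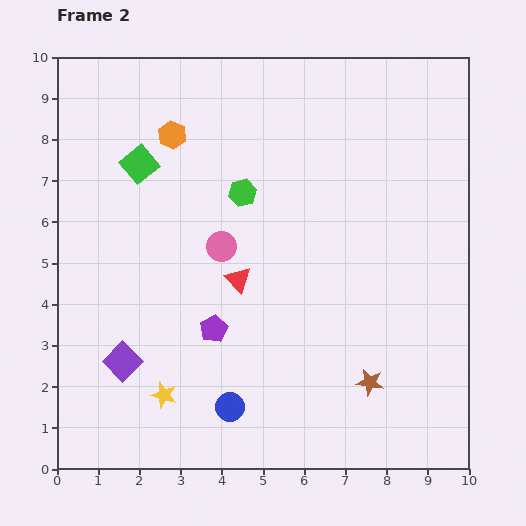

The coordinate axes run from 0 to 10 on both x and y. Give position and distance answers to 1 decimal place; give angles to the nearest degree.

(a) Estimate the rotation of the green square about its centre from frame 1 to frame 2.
38° clockwise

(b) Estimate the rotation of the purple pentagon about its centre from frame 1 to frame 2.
28° counter-clockwise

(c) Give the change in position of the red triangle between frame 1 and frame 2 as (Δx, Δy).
(2.0, -0.9)

The red triangle was at (2.4, 5.5) in frame 1 and (4.4, 4.6) in frame 2.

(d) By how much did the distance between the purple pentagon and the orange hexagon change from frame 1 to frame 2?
-2.5

Distance in frame 1: 7.3. Distance in frame 2: 4.8.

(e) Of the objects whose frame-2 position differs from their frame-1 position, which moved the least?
the purple square

(moved 0.7)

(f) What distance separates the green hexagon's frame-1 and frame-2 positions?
3.3

The green hexagon moved from (2.3, 9.2) to (4.5, 6.7), a distance of √(2.2² + 2.5²) ≈ 3.3.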